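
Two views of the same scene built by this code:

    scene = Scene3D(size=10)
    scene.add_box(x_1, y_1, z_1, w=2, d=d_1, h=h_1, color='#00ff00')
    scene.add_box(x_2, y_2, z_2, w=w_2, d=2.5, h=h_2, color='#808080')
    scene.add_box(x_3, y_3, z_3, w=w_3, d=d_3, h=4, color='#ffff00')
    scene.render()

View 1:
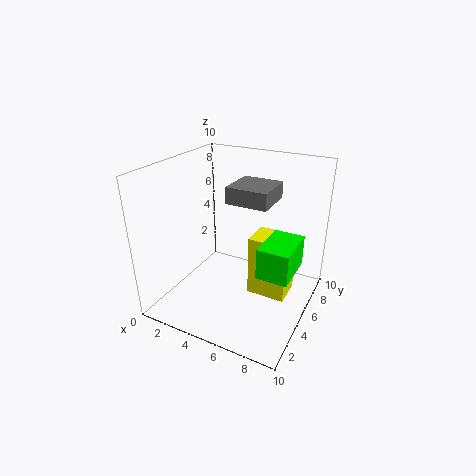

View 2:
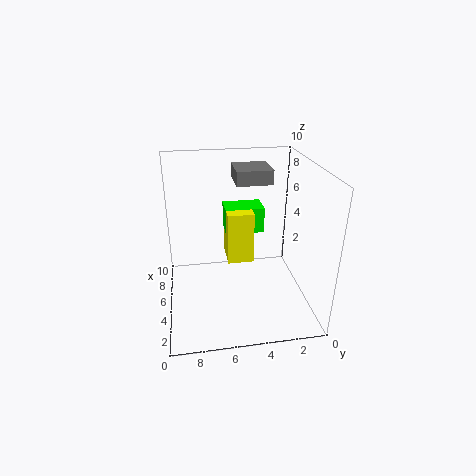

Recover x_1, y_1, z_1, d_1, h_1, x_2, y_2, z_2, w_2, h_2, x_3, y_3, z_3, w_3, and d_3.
x_1 = 7.5; y_1 = 2.5; z_1 = 4; d_1 = 3; h_1 = 2; x_2 = 5.5; y_2 = 2.5; z_2 = 8.5; w_2 = 2.5; h_2 = 1; x_3 = 6.5; y_3 = 3.5; z_3 = 2; w_3 = 2.5; d_3 = 2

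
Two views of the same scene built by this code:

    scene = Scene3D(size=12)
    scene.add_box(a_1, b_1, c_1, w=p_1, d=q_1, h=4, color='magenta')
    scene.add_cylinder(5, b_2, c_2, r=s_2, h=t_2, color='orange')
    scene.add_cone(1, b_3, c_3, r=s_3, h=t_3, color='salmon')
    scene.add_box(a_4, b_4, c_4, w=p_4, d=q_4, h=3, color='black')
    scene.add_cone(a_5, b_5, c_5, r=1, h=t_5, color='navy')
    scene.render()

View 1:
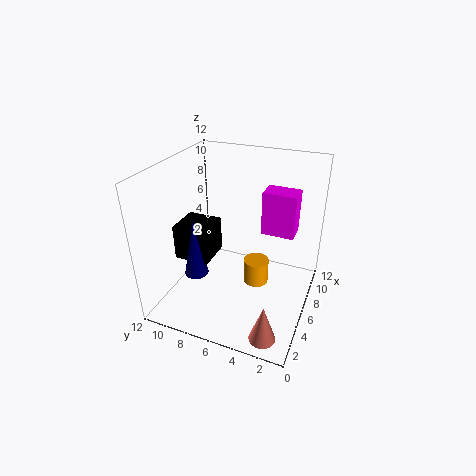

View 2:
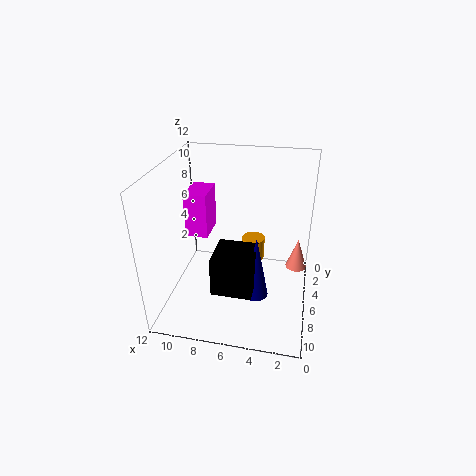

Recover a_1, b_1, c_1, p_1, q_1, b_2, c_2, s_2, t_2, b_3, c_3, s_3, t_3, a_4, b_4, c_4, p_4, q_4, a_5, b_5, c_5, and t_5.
a_1 = 9, b_1 = 2, c_1 = 5, p_1 = 2, q_1 = 3, b_2 = 4, c_2 = 3, s_2 = 1, t_2 = 2, b_3 = 2, c_3 = 1, s_3 = 1, t_3 = 3, a_4 = 4, b_4 = 8, c_4 = 4, p_4 = 3, q_4 = 3, a_5 = 4, b_5 = 9, c_5 = 3, t_5 = 5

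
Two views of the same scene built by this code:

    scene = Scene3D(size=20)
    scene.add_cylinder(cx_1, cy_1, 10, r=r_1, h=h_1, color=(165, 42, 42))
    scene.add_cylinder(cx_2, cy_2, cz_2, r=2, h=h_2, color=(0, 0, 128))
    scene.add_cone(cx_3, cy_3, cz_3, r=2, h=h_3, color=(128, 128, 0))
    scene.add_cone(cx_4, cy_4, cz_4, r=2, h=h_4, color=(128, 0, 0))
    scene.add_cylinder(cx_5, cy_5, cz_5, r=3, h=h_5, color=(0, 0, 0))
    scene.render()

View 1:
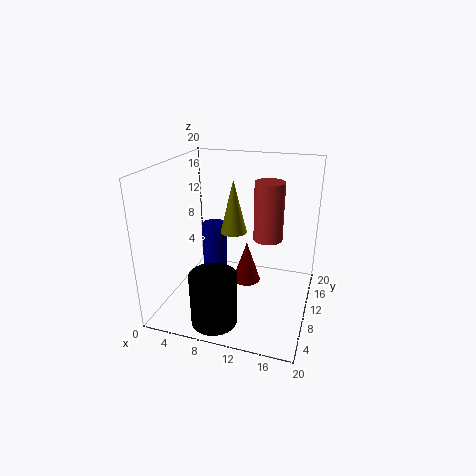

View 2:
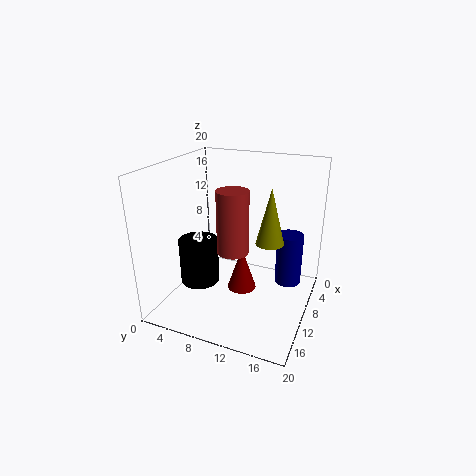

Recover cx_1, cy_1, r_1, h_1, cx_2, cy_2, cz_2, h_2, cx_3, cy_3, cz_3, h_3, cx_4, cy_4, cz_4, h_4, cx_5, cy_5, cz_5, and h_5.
cx_1 = 14
cy_1 = 11
r_1 = 2
h_1 = 8
cx_2 = 4
cy_2 = 16
cz_2 = 1
h_2 = 8
cx_3 = 8
cy_3 = 14
cz_3 = 9
h_3 = 8
cx_4 = 11
cy_4 = 11
cz_4 = 3
h_4 = 6
cx_5 = 9
cy_5 = 3
cz_5 = 1
h_5 = 7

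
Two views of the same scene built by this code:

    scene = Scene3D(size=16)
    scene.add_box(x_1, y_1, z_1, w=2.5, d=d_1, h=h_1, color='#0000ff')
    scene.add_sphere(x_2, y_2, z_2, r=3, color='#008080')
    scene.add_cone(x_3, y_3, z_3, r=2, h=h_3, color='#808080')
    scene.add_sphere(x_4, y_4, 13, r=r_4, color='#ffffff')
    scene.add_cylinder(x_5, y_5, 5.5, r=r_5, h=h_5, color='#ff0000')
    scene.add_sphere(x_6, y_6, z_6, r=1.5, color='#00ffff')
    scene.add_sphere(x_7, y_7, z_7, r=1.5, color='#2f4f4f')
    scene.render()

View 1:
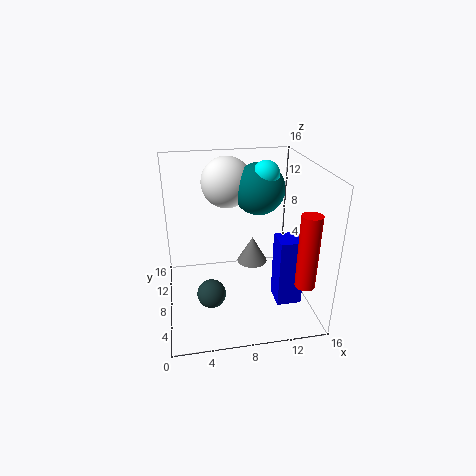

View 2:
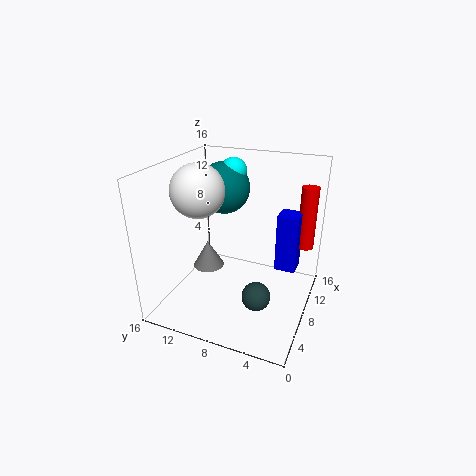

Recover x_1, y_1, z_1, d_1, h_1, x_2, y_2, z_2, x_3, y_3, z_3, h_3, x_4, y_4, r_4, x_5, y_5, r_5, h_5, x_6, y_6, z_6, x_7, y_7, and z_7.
x_1 = 11
y_1 = 2
z_1 = 3
d_1 = 2.5
h_1 = 7
x_2 = 11
y_2 = 11
z_2 = 12.5
x_3 = 11
y_3 = 13.5
z_3 = 1.5
h_3 = 3.5
x_4 = 7.5
y_4 = 12.5
r_4 = 3
x_5 = 13.5
y_5 = 1.5
r_5 = 1
h_5 = 7.5
x_6 = 11.5
y_6 = 10
z_6 = 14.5
x_7 = 4.5
y_7 = 4.5
z_7 = 3.5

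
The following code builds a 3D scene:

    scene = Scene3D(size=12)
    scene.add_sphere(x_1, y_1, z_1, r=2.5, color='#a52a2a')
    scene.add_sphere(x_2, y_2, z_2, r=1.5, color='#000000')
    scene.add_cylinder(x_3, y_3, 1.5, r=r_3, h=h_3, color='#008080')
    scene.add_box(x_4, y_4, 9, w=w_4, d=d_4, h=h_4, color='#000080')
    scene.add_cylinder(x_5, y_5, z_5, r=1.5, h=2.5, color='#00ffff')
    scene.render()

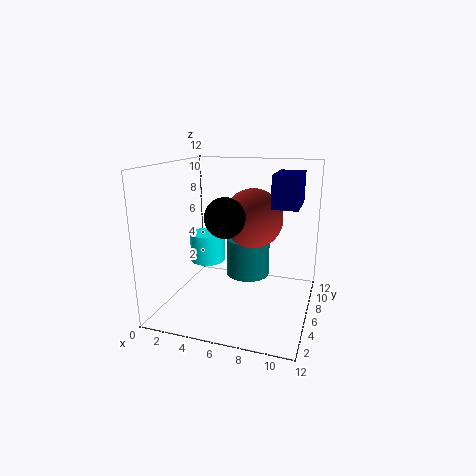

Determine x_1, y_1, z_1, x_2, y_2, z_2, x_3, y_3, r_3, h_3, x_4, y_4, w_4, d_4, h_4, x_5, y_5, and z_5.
x_1 = 7, y_1 = 7, z_1 = 7.5, x_2 = 6, y_2 = 3, z_2 = 8.5, x_3 = 6, y_3 = 9, r_3 = 2, h_3 = 3.5, x_4 = 9, y_4 = 4.5, w_4 = 2, d_4 = 3.5, h_4 = 2.5, x_5 = 3, y_5 = 6.5, z_5 = 3.5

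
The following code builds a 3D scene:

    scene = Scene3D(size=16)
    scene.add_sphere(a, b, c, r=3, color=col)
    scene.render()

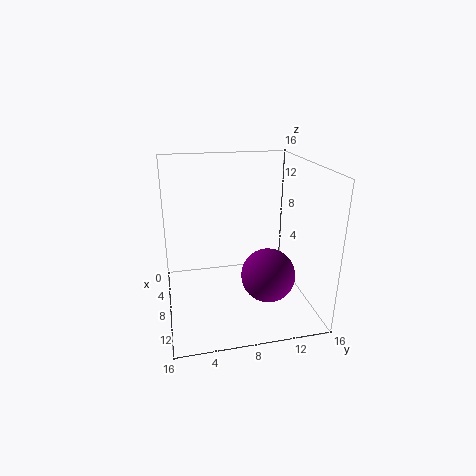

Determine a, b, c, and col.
a = 10
b = 11
c = 4
col = 'purple'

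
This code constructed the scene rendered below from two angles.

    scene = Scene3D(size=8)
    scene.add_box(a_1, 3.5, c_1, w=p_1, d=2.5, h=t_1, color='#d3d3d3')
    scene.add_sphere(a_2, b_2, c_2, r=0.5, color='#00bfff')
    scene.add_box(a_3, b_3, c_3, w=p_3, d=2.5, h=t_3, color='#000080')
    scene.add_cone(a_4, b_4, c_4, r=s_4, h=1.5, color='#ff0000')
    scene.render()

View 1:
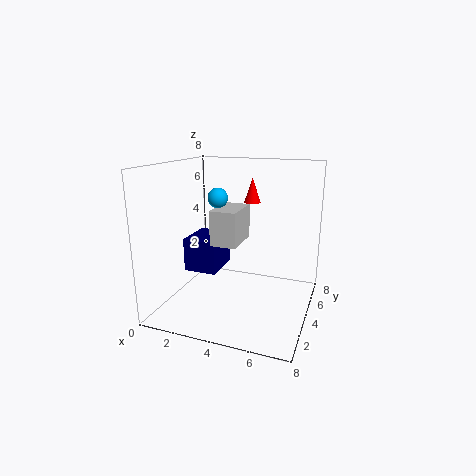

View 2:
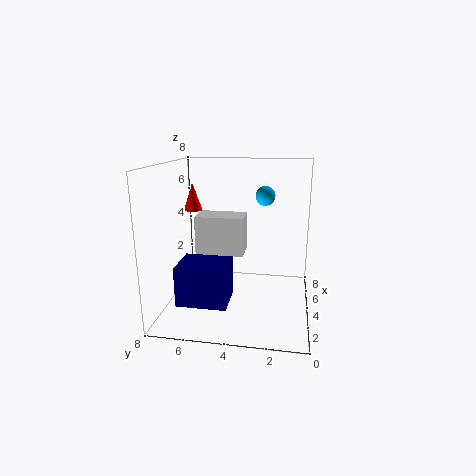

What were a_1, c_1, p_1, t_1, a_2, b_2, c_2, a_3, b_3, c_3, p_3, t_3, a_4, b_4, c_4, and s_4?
a_1 = 2.5
c_1 = 3.5
p_1 = 1.5
t_1 = 2
a_2 = 3.5
b_2 = 2.5
c_2 = 6.5
a_3 = 0.5
b_3 = 4
c_3 = 1.5
p_3 = 2
t_3 = 2
a_4 = 4
b_4 = 6.5
c_4 = 5.5
s_4 = 0.5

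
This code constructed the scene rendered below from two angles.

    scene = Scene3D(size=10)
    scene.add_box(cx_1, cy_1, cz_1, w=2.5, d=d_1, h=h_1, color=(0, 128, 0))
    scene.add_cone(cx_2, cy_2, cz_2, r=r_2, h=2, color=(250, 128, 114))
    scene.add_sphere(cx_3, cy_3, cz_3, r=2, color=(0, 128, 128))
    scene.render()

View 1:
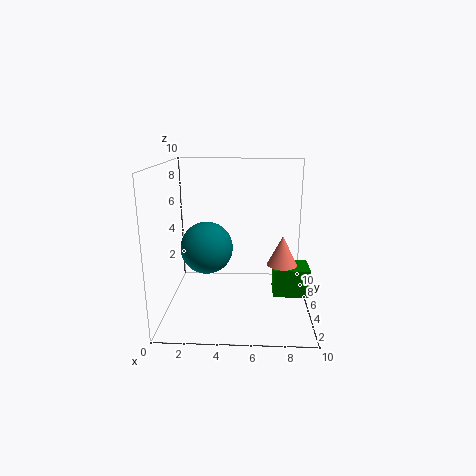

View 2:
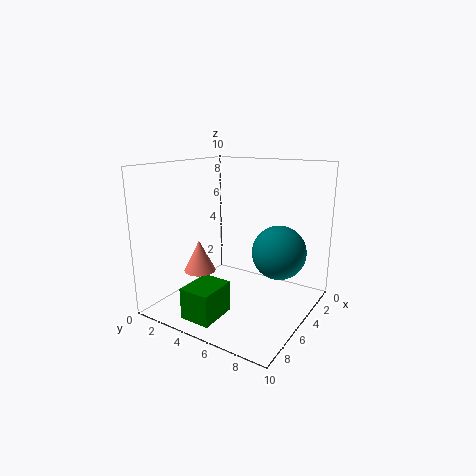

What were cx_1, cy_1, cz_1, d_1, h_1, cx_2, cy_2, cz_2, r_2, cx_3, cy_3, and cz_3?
cx_1 = 7.5, cy_1 = 4, cz_1 = 1, d_1 = 2, h_1 = 2, cx_2 = 8, cy_2 = 4, cz_2 = 3.5, r_2 = 1, cx_3 = 2.5, cy_3 = 7, cz_3 = 3.5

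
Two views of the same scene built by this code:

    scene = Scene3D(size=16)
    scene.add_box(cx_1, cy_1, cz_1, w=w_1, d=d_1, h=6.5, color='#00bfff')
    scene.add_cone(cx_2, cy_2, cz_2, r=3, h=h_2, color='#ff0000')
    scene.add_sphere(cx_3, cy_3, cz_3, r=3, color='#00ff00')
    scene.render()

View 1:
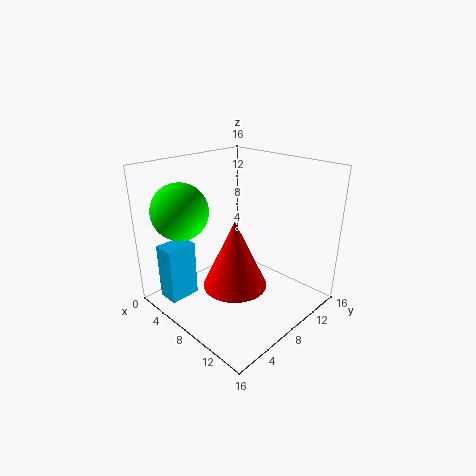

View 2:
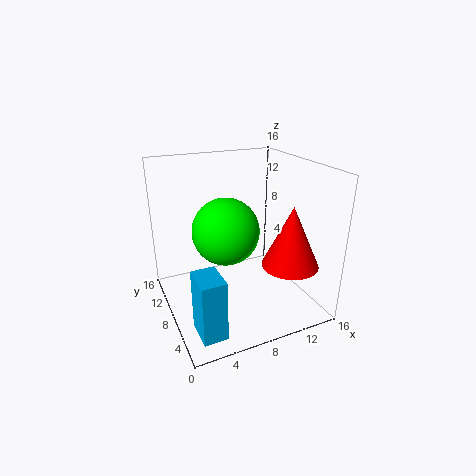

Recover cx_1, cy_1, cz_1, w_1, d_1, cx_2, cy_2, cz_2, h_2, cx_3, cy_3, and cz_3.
cx_1 = 1.5, cy_1 = 1.5, cz_1 = 0.5, w_1 = 2.5, d_1 = 3.5, cx_2 = 12, cy_2 = 3.5, cz_2 = 6, h_2 = 6.5, cx_3 = 4.5, cy_3 = 3, cz_3 = 11.5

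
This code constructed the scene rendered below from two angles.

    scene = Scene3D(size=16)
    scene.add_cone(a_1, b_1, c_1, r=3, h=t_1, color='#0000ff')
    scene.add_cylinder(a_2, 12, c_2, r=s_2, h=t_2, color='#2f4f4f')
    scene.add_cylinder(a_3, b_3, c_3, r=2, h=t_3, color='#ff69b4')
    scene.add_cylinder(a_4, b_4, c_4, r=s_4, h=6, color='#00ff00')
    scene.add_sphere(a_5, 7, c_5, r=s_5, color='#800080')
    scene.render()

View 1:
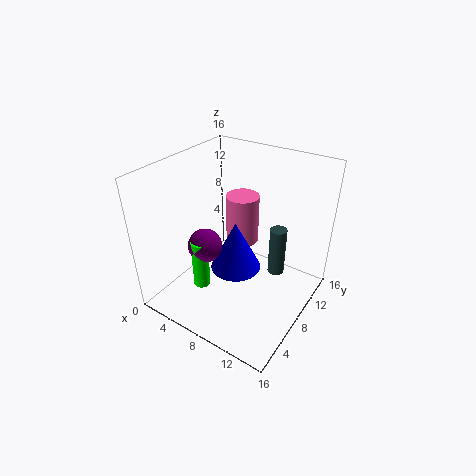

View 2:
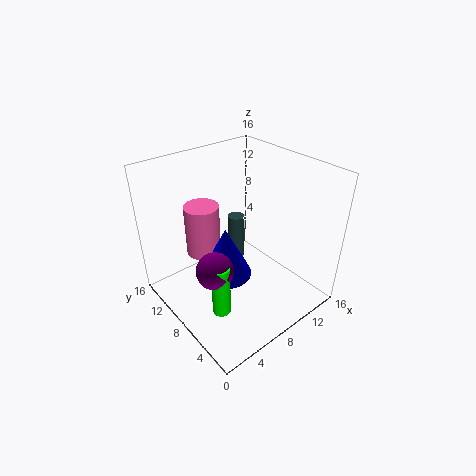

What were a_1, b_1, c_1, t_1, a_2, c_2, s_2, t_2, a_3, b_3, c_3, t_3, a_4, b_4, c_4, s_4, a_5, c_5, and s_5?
a_1 = 7; b_1 = 9; c_1 = 3; t_1 = 6; a_2 = 11; c_2 = 2; s_2 = 1; t_2 = 6; a_3 = 6; b_3 = 12; c_3 = 5; t_3 = 6; a_4 = 4; b_4 = 6; c_4 = 1; s_4 = 1; a_5 = 4; c_5 = 6; s_5 = 2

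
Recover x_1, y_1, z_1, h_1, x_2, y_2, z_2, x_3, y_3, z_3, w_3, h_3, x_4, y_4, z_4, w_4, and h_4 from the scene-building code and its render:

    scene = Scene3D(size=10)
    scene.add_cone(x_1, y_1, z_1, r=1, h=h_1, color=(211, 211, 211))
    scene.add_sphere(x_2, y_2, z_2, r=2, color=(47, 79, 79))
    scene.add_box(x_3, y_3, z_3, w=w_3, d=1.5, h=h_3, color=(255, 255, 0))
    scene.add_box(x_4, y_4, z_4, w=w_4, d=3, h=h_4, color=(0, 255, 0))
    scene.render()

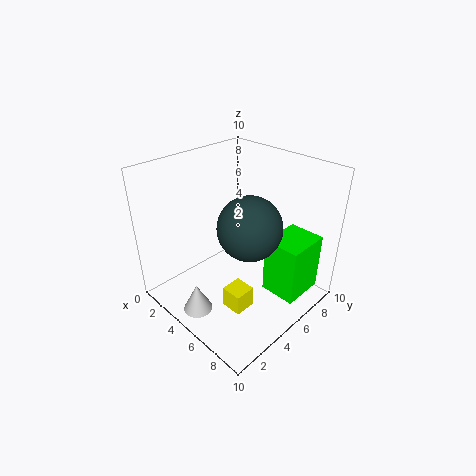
x_1 = 4.5, y_1 = 1.5, z_1 = 0.5, h_1 = 2, x_2 = 7, y_2 = 4, z_2 = 7, x_3 = 5.5, y_3 = 3, z_3 = 0.5, w_3 = 1.5, h_3 = 1.5, x_4 = 7, y_4 = 5.5, z_4 = 1.5, w_4 = 2.5, h_4 = 4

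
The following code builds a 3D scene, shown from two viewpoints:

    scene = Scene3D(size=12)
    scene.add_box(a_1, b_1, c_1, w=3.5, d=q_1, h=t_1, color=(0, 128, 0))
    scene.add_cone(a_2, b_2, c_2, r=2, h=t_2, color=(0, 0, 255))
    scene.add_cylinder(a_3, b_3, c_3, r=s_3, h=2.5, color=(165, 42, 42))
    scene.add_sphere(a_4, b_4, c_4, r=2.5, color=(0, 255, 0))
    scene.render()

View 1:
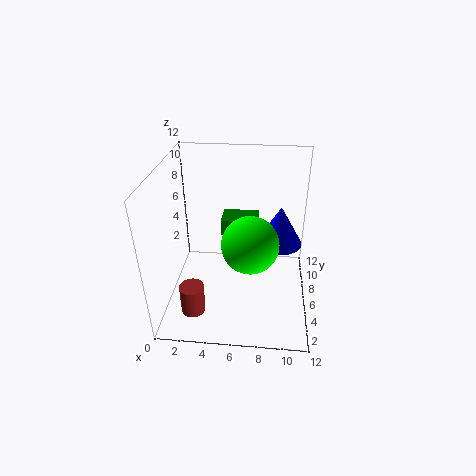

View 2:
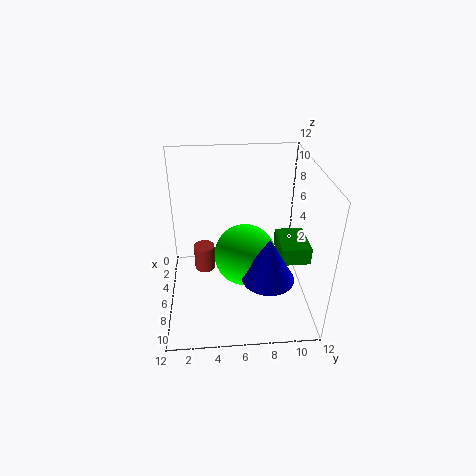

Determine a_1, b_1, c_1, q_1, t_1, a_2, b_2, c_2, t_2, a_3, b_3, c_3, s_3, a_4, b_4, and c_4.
a_1 = 4; b_1 = 9.5; c_1 = 4; q_1 = 2.5; t_1 = 1.5; a_2 = 9.5; b_2 = 8; c_2 = 4.5; t_2 = 3.5; a_3 = 2.5; b_3 = 3; c_3 = 0.5; s_3 = 1; a_4 = 7; b_4 = 6.5; c_4 = 5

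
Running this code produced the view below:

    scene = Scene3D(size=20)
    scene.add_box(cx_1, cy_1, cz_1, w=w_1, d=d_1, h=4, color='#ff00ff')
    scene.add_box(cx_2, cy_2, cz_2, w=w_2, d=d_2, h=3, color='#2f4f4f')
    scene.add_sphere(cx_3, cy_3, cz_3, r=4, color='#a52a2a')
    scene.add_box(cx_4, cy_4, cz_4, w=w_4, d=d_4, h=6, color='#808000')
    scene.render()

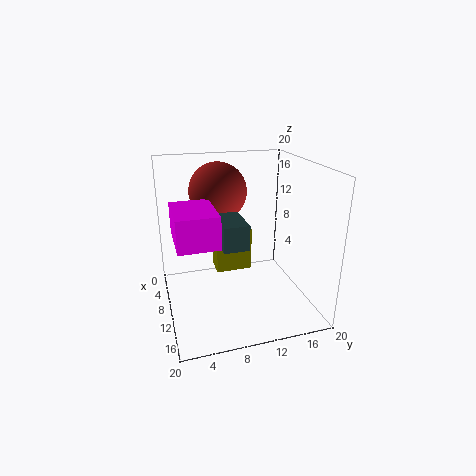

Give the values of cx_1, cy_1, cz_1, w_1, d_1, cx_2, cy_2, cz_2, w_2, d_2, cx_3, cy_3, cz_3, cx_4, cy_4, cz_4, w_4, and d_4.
cx_1 = 10, cy_1 = 1, cz_1 = 12, w_1 = 7, d_1 = 5, cx_2 = 13, cy_2 = 6, cz_2 = 12, w_2 = 5, d_2 = 3, cx_3 = 7, cy_3 = 8, cz_3 = 16, cx_4 = 7, cy_4 = 7, cz_4 = 5, w_4 = 3, d_4 = 5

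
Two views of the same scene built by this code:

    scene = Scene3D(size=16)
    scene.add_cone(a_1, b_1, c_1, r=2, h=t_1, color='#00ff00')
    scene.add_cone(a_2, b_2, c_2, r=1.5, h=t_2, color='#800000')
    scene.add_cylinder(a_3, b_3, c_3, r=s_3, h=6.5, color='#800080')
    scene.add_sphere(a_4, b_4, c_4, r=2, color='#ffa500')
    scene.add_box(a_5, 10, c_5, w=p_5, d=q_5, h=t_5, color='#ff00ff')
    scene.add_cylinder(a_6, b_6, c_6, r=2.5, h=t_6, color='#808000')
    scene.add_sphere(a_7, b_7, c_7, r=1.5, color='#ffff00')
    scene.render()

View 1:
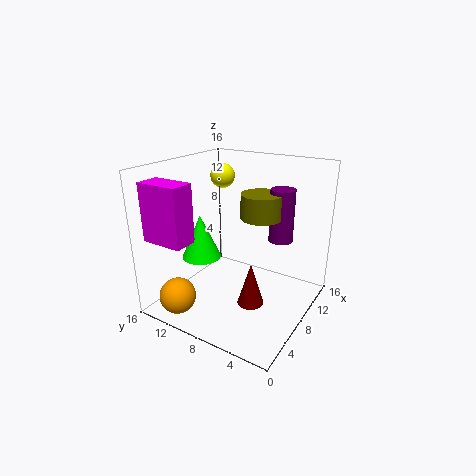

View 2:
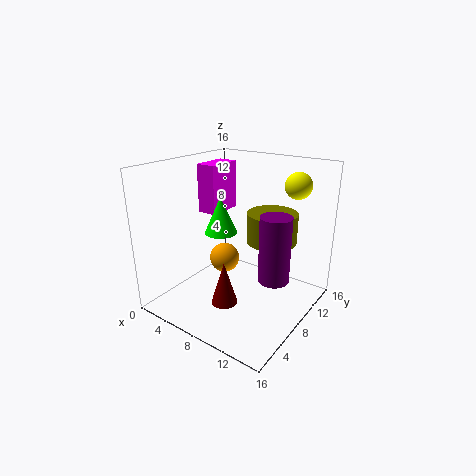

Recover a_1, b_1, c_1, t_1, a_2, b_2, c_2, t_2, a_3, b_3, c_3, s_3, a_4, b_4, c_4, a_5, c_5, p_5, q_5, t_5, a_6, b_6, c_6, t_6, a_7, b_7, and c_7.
a_1 = 4, b_1 = 10, c_1 = 7, t_1 = 4.5, a_2 = 7.5, b_2 = 6, c_2 = 0.5, t_2 = 5, a_3 = 14, b_3 = 5.5, c_3 = 6, s_3 = 1.5, a_4 = 2.5, b_4 = 12.5, c_4 = 2, a_5 = 0.5, c_5 = 9, p_5 = 2.5, q_5 = 4.5, t_5 = 6, a_6 = 12.5, b_6 = 7.5, c_6 = 9, t_6 = 3, a_7 = 12.5, b_7 = 13, c_7 = 13.5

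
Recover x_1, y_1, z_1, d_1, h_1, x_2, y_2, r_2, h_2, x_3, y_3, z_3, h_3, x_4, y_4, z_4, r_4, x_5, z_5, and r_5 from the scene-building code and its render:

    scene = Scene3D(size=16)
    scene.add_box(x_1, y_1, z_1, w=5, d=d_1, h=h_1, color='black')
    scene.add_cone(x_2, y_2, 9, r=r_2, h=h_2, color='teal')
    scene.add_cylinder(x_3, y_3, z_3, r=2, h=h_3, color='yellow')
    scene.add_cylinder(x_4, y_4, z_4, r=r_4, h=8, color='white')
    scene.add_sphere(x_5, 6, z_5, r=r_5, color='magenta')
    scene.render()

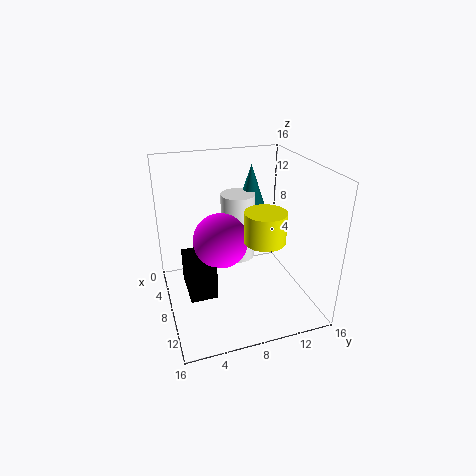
x_1 = 5
y_1 = 2
z_1 = 2
d_1 = 3
h_1 = 4
x_2 = 4
y_2 = 11
r_2 = 2
h_2 = 6
x_3 = 13
y_3 = 9
z_3 = 10
h_3 = 3
x_4 = 5
y_4 = 9
z_4 = 4
r_4 = 2
x_5 = 8
z_5 = 8
r_5 = 3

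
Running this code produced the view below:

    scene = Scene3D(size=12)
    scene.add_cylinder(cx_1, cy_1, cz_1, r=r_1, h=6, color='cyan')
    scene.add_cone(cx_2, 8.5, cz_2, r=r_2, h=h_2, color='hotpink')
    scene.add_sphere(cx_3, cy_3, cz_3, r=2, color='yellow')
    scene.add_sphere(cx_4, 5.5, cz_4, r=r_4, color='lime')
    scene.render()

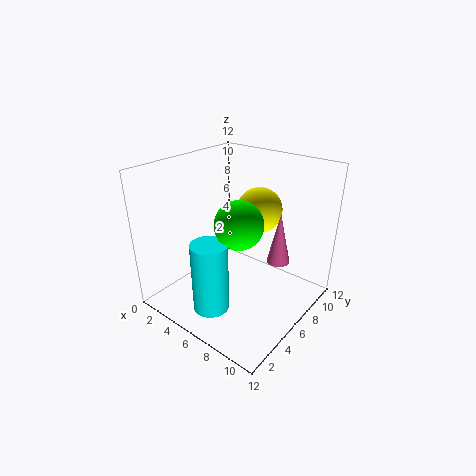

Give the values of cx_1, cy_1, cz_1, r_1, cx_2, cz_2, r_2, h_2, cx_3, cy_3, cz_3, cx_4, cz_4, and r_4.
cx_1 = 5.5
cy_1 = 3
cz_1 = 0.5
r_1 = 1.5
cx_2 = 8.5
cz_2 = 3.5
r_2 = 1
h_2 = 4.5
cx_3 = 6
cy_3 = 9
cz_3 = 7.5
cx_4 = 6.5
cz_4 = 7.5
r_4 = 2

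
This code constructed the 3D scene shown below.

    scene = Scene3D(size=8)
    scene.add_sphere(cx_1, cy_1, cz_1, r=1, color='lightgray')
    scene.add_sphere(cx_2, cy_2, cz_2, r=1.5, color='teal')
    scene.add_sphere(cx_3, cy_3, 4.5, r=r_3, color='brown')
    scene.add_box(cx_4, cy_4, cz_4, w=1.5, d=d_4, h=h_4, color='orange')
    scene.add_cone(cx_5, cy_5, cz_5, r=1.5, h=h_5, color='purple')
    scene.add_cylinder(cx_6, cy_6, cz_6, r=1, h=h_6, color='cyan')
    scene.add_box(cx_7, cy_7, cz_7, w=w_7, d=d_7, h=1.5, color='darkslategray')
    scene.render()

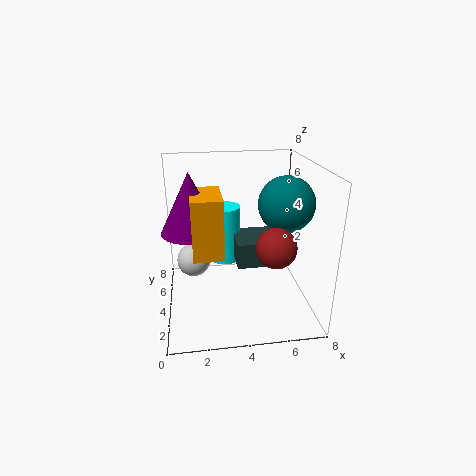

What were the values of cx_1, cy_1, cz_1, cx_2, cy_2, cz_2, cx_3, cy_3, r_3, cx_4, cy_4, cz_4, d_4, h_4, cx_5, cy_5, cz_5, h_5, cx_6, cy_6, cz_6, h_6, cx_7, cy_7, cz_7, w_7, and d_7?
cx_1 = 1.5; cy_1 = 5.5; cz_1 = 2; cx_2 = 6.5; cy_2 = 3.5; cz_2 = 6; cx_3 = 5.5; cy_3 = 1.5; r_3 = 1; cx_4 = 1.5; cy_4 = 1.5; cz_4 = 4; d_4 = 2.5; h_4 = 3; cx_5 = 1.5; cy_5 = 3; cz_5 = 5; h_5 = 3; cx_6 = 3.5; cy_6 = 6.5; cz_6 = 1.5; h_6 = 3.5; cx_7 = 4; cy_7 = 4; cz_7 = 2; w_7 = 2.5; d_7 = 2.5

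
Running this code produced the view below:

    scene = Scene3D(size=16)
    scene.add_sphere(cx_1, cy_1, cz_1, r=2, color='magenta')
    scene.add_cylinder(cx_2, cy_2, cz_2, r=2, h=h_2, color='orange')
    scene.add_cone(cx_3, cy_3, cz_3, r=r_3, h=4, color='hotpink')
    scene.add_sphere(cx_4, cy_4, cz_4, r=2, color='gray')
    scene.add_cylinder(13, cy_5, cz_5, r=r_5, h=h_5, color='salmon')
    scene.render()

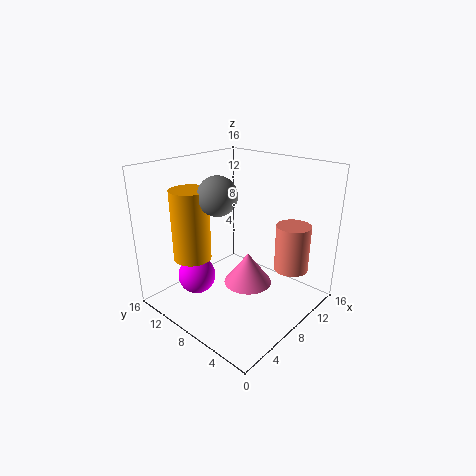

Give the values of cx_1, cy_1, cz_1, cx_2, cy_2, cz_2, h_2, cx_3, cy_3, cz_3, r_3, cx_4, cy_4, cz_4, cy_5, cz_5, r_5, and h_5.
cx_1 = 3.5; cy_1 = 10; cz_1 = 4.5; cx_2 = 3.5; cy_2 = 10.5; cz_2 = 6.5; h_2 = 7.5; cx_3 = 11; cy_3 = 9; cz_3 = 0.5; r_3 = 3; cx_4 = 5; cy_4 = 8; cz_4 = 13.5; cy_5 = 4; cz_5 = 3.5; r_5 = 2; h_5 = 5.5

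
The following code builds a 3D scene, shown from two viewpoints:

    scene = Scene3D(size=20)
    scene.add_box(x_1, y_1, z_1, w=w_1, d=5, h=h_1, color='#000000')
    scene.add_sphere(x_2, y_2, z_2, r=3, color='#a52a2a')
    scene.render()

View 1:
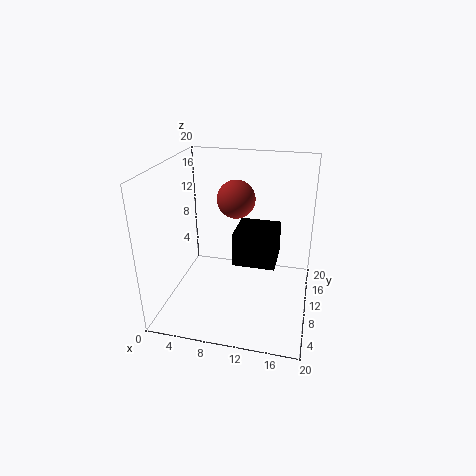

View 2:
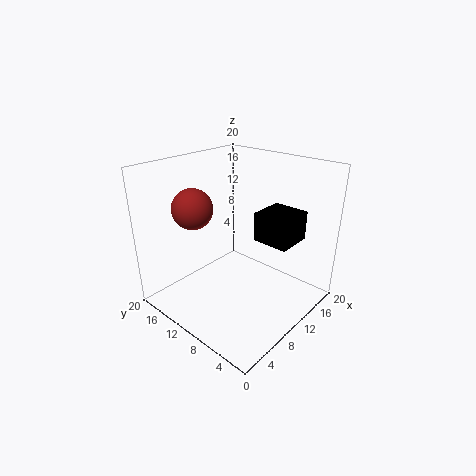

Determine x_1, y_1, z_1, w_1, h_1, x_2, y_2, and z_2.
x_1 = 11
y_1 = 3
z_1 = 10
w_1 = 5
h_1 = 4
x_2 = 8
y_2 = 17
z_2 = 13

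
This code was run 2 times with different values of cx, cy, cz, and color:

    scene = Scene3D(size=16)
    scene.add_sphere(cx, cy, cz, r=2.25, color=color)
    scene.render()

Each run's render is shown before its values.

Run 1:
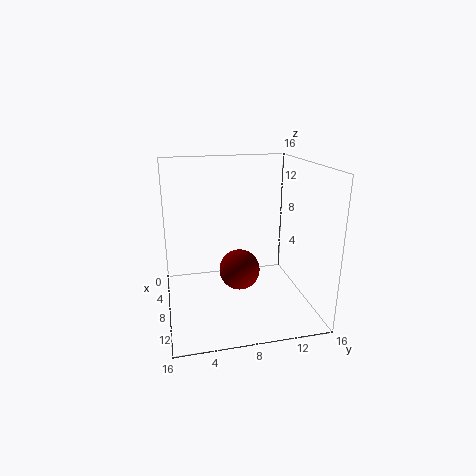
cx = 8.75; cy = 8; cz = 4.5; color = 'maroon'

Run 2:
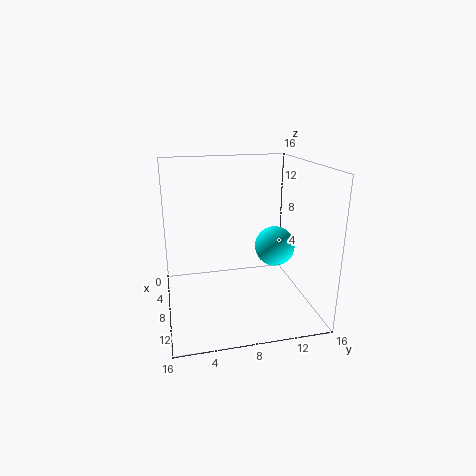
cx = 8.25; cy = 12.25; cz = 6.75; color = 'cyan'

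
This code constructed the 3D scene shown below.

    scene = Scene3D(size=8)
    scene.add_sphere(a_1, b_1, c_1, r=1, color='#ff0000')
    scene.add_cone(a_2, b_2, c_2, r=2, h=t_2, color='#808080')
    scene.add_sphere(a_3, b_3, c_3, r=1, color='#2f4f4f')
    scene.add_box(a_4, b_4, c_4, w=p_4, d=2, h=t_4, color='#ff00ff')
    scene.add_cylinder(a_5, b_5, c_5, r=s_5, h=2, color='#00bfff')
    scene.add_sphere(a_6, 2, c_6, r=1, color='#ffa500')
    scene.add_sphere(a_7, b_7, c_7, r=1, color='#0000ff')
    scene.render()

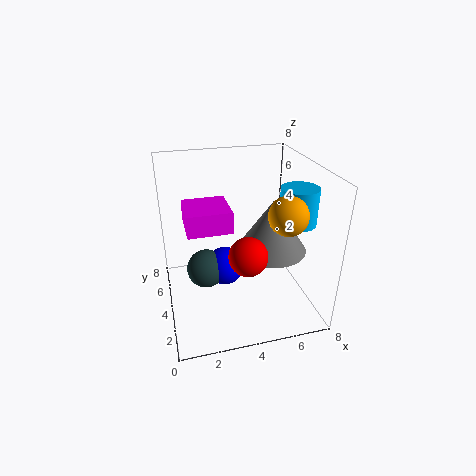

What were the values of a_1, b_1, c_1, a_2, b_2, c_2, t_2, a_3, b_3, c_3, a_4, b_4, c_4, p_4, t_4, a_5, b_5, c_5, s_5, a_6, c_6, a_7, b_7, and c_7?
a_1 = 4
b_1 = 2
c_1 = 4
a_2 = 6
b_2 = 4
c_2 = 3
t_2 = 3
a_3 = 2
b_3 = 3
c_3 = 3
a_4 = 1
b_4 = 1
c_4 = 6
p_4 = 2
t_4 = 1
a_5 = 7
b_5 = 3
c_5 = 5
s_5 = 1
a_6 = 6
c_6 = 6
a_7 = 3
b_7 = 3
c_7 = 3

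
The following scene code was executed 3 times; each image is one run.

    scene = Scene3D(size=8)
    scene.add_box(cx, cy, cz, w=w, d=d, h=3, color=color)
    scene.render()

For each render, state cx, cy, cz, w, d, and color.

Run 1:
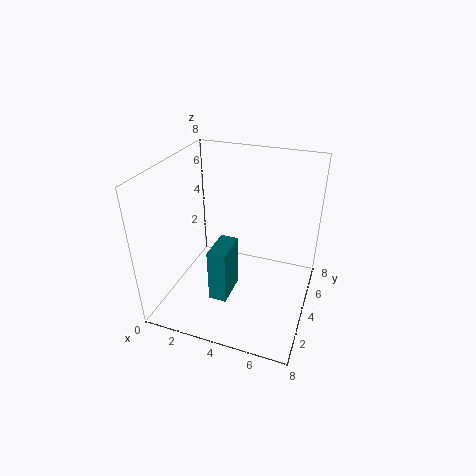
cx = 3
cy = 2
cz = 1
w = 1
d = 2
color = 'teal'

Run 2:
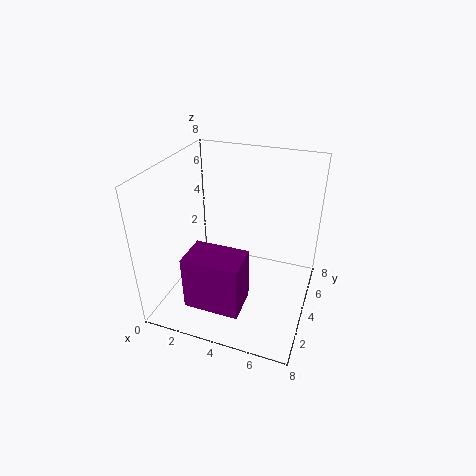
cx = 2
cy = 1
cz = 1
w = 3
d = 2
color = 'purple'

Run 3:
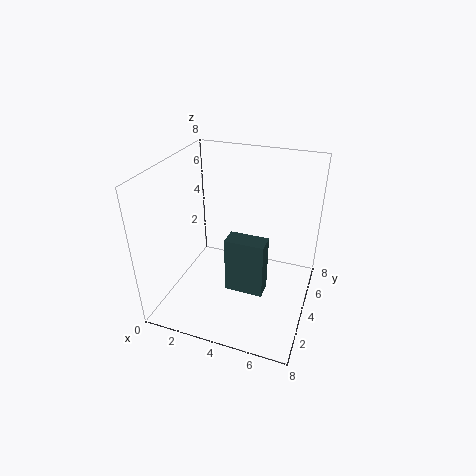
cx = 4
cy = 2
cz = 2
w = 2
d = 1
color = 'darkslategray'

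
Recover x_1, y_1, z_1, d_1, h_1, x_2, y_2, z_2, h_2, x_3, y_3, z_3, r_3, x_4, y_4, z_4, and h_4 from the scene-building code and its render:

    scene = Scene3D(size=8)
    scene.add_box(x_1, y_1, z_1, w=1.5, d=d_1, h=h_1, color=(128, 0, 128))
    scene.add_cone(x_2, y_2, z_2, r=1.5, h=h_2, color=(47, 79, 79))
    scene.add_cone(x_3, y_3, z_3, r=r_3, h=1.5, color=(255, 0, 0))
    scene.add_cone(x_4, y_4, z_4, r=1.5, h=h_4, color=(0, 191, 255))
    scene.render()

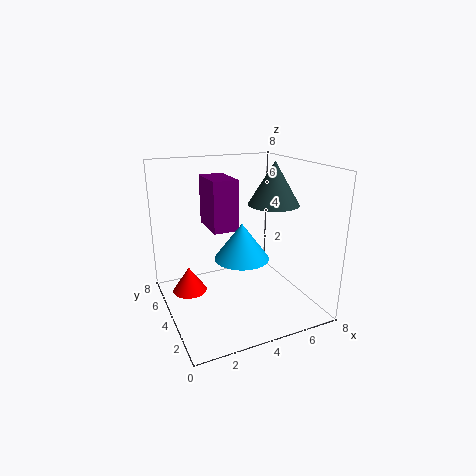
x_1 = 3; y_1 = 5; z_1 = 4; d_1 = 2.5; h_1 = 3; x_2 = 6.5; y_2 = 4.5; z_2 = 5.5; h_2 = 2.5; x_3 = 1.5; y_3 = 5.5; z_3 = 0.5; r_3 = 1; x_4 = 4; y_4 = 3.5; z_4 = 3; h_4 = 2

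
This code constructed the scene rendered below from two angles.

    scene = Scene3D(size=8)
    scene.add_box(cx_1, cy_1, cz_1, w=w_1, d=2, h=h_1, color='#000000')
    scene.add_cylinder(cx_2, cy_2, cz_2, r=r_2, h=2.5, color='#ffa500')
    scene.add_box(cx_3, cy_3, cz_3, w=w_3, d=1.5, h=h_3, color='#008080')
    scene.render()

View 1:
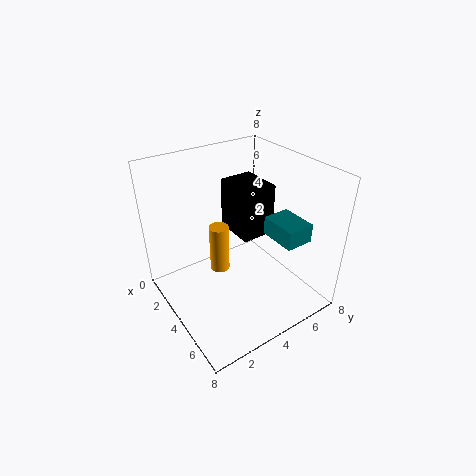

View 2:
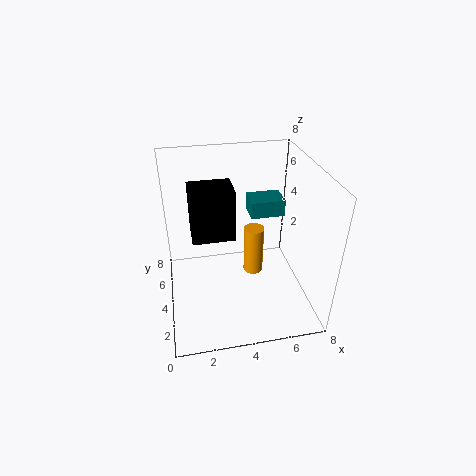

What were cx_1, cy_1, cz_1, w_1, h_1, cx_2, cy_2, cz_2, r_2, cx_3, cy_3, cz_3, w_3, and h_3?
cx_1 = 1.5
cy_1 = 4.5
cz_1 = 3.5
w_1 = 2.5
h_1 = 3
cx_2 = 4.5
cy_2 = 2.5
cz_2 = 3
r_2 = 0.5
cx_3 = 5
cy_3 = 5
cz_3 = 4.5
w_3 = 2
h_3 = 1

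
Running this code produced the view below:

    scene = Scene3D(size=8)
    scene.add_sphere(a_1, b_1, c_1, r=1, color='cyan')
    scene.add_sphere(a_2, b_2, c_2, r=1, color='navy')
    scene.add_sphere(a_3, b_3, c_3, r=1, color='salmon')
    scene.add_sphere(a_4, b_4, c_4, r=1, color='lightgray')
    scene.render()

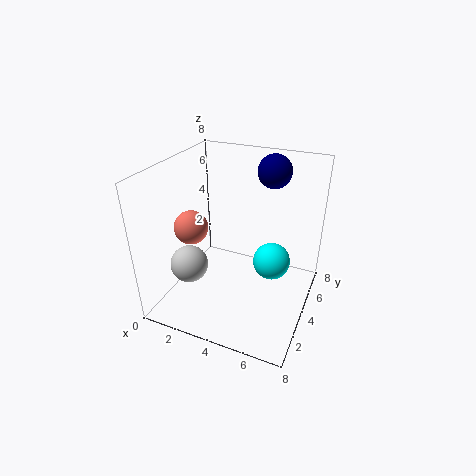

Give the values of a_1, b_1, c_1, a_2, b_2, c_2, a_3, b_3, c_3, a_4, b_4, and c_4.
a_1 = 6; b_1 = 4; c_1 = 3; a_2 = 5; b_2 = 7; c_2 = 7; a_3 = 1; b_3 = 4; c_3 = 4; a_4 = 2; b_4 = 2; c_4 = 3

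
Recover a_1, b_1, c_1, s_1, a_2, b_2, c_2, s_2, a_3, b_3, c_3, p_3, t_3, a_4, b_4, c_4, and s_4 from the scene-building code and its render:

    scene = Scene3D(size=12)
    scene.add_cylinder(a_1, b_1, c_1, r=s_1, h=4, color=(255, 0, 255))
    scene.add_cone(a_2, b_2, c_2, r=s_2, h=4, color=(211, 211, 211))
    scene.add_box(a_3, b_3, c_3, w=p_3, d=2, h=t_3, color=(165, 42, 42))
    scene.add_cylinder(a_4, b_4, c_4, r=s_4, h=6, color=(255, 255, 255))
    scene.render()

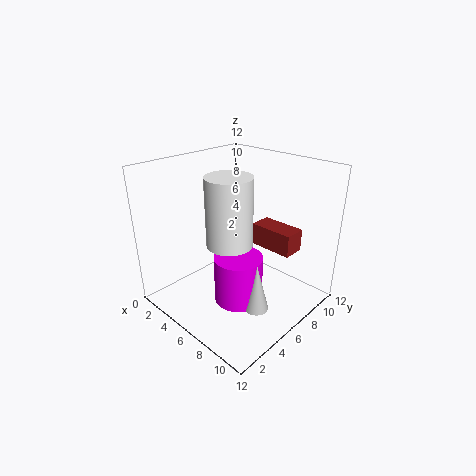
a_1 = 7; b_1 = 5; c_1 = 1; s_1 = 2; a_2 = 9; b_2 = 5; c_2 = 1; s_2 = 1; a_3 = 5; b_3 = 9; c_3 = 4; p_3 = 4; t_3 = 2; a_4 = 5; b_4 = 6; c_4 = 5; s_4 = 2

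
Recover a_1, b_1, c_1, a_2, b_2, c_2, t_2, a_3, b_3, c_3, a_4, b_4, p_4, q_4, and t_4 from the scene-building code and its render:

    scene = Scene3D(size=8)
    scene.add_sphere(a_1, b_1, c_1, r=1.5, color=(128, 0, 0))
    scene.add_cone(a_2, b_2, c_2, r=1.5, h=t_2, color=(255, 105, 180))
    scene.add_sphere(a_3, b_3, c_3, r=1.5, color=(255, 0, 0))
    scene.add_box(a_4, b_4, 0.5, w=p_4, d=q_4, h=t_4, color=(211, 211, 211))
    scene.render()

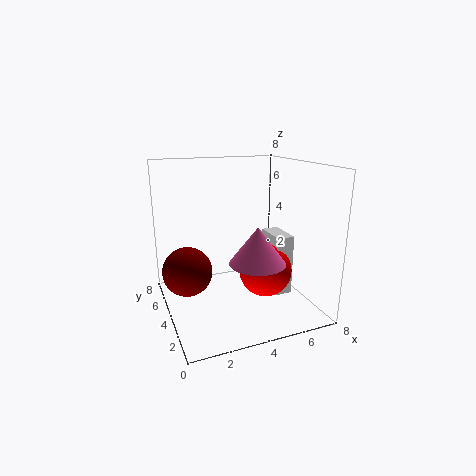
a_1 = 1.5; b_1 = 6; c_1 = 1.5; a_2 = 4.5; b_2 = 2.5; c_2 = 3; t_2 = 2; a_3 = 5.5; b_3 = 3.5; c_3 = 2; a_4 = 6; b_4 = 3; p_4 = 1; q_4 = 2; t_4 = 3.5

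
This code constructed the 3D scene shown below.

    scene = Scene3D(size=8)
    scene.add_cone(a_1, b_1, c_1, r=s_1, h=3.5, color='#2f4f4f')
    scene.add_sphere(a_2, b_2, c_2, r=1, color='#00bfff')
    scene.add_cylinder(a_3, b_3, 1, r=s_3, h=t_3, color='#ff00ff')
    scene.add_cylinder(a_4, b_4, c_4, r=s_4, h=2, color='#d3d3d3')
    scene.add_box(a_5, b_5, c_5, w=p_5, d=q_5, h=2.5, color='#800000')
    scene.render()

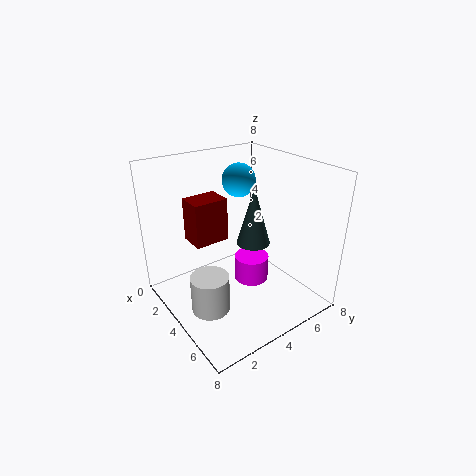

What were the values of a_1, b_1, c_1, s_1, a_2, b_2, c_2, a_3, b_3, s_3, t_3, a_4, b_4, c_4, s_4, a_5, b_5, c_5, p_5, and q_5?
a_1 = 3.5; b_1 = 5.5; c_1 = 3; s_1 = 1; a_2 = 2; b_2 = 5.5; c_2 = 6.5; a_3 = 4; b_3 = 5; s_3 = 1; t_3 = 1.5; a_4 = 5; b_4 = 1.5; c_4 = 1; s_4 = 1; a_5 = 1.5; b_5 = 2; c_5 = 3.5; p_5 = 1.5; q_5 = 2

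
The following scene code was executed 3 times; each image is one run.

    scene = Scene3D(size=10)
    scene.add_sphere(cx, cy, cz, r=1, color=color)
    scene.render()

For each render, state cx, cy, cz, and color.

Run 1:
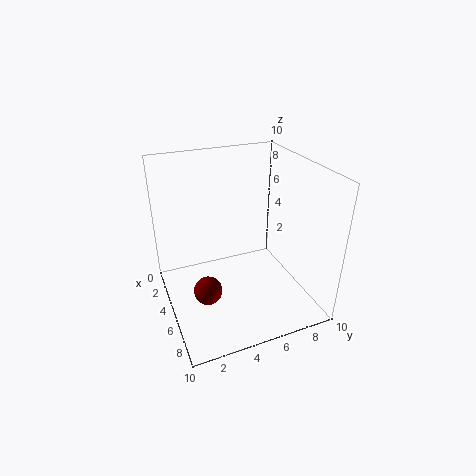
cx = 5.5; cy = 2.5; cz = 1.5; color = 'maroon'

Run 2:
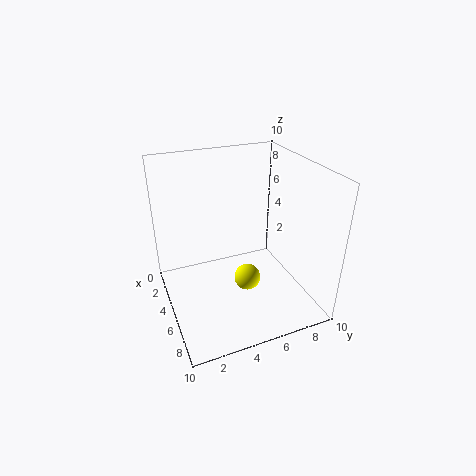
cx = 4.5; cy = 6; cz = 1; color = 'yellow'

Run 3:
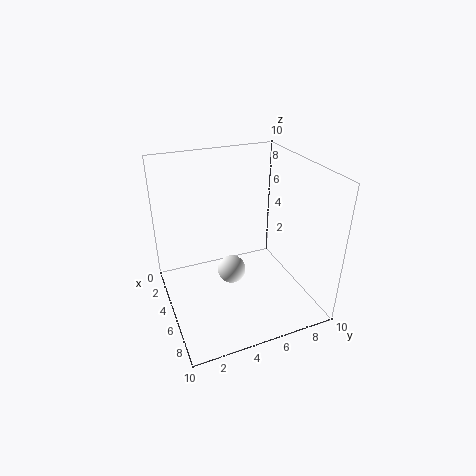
cx = 5; cy = 4.5; cz = 2.5; color = 'white'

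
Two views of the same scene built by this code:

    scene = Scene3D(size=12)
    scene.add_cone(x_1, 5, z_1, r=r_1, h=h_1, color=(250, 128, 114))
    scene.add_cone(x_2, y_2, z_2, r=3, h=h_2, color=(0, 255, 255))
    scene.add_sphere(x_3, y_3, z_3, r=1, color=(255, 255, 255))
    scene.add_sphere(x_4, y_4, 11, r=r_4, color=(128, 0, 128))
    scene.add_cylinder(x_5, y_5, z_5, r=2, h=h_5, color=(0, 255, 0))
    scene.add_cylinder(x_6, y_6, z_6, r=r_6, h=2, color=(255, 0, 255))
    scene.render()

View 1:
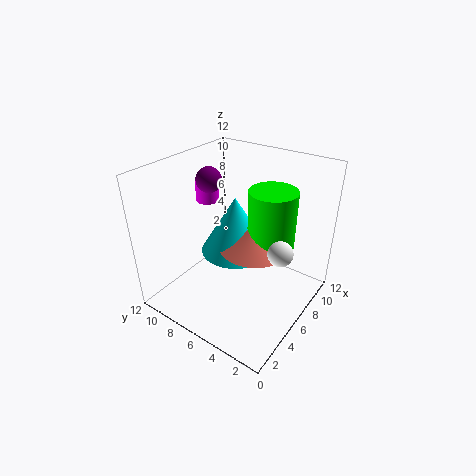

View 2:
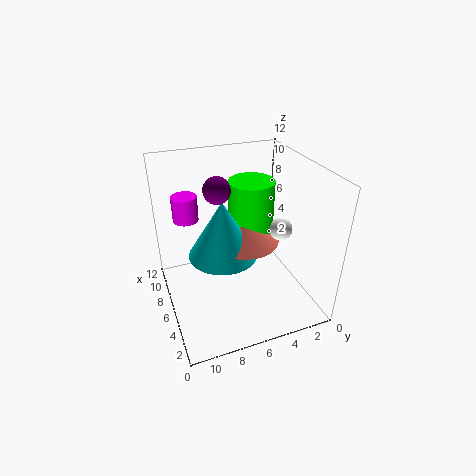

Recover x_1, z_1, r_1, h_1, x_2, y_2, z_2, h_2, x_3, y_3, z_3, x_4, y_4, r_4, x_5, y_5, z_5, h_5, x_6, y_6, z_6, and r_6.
x_1 = 7; z_1 = 5; r_1 = 3; h_1 = 2; x_2 = 7; y_2 = 7; z_2 = 4; h_2 = 5; x_3 = 6; y_3 = 2; z_3 = 6; x_4 = 5; y_4 = 8; r_4 = 1; x_5 = 8; y_5 = 4; z_5 = 5; h_5 = 5; x_6 = 7; y_6 = 10; z_6 = 8; r_6 = 1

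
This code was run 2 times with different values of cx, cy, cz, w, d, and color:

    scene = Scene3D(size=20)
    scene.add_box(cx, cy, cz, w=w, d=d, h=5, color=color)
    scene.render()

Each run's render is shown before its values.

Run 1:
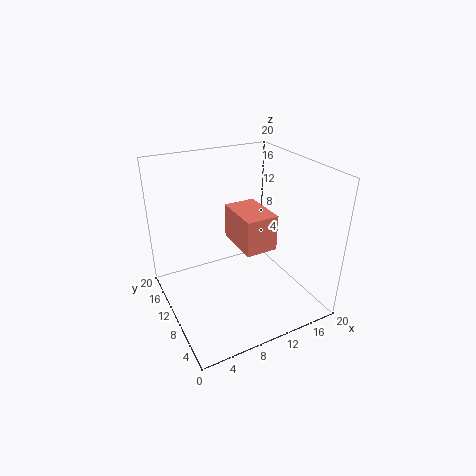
cx = 9.75, cy = 6.75, cz = 8.75, w = 4.5, d = 6.75, color = 'salmon'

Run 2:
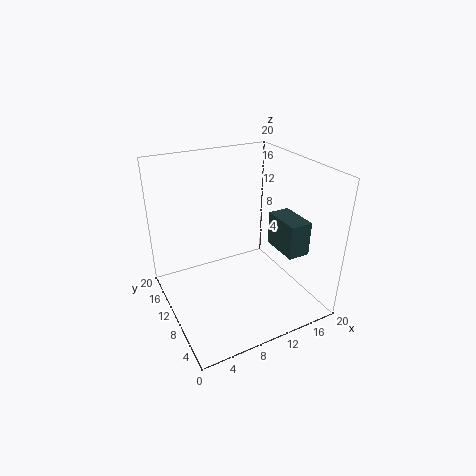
cx = 16, cy = 5.75, cz = 7, w = 3.25, d = 5.75, color = 'darkslategray'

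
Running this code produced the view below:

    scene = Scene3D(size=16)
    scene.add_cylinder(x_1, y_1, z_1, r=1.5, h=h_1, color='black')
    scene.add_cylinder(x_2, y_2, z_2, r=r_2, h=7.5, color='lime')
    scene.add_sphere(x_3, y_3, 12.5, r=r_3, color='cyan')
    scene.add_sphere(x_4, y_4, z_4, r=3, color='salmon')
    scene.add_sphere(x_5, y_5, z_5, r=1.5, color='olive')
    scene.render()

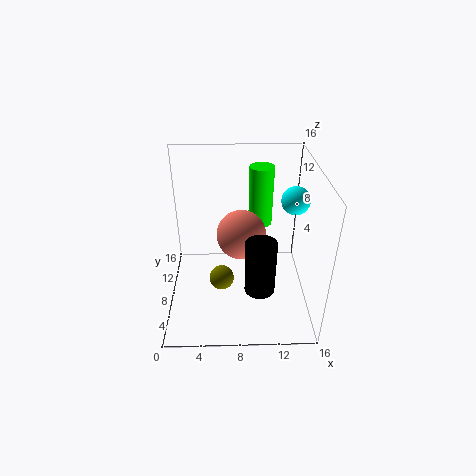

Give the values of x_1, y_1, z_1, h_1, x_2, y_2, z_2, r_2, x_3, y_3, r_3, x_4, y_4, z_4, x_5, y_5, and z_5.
x_1 = 10
y_1 = 2.5
z_1 = 5.5
h_1 = 5.5
x_2 = 11
y_2 = 14
z_2 = 6.5
r_2 = 1.5
x_3 = 14
y_3 = 8
r_3 = 1.5
x_4 = 8.5
y_4 = 11
z_4 = 6.5
x_5 = 6
y_5 = 9
z_5 = 1.5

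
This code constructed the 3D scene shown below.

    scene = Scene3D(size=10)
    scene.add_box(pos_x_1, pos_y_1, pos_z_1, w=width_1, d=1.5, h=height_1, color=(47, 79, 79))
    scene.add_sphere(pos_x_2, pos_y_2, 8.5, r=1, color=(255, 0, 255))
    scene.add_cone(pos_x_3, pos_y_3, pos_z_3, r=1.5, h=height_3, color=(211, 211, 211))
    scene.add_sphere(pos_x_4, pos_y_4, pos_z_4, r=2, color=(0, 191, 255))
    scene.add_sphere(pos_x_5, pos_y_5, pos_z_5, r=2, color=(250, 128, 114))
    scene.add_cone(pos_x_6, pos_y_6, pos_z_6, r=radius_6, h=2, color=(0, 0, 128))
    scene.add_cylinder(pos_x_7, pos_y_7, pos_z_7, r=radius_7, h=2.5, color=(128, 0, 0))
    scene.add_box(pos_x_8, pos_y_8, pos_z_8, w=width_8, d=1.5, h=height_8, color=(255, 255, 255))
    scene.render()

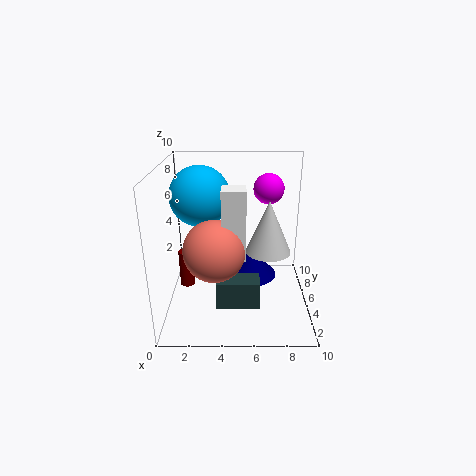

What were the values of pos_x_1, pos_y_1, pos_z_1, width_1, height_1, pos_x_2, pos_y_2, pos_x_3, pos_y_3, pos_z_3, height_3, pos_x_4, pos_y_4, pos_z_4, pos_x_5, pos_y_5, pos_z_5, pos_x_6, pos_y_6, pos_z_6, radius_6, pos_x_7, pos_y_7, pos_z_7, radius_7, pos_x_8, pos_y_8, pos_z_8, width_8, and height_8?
pos_x_1 = 3.5
pos_y_1 = 3
pos_z_1 = 0.5
width_1 = 3
height_1 = 2
pos_x_2 = 7
pos_y_2 = 5
pos_x_3 = 7
pos_y_3 = 4
pos_z_3 = 4.5
height_3 = 3.5
pos_x_4 = 2.5
pos_y_4 = 5
pos_z_4 = 8
pos_x_5 = 3.5
pos_y_5 = 3
pos_z_5 = 5
pos_x_6 = 6
pos_y_6 = 7
pos_z_6 = 1
radius_6 = 2
pos_x_7 = 1.5
pos_y_7 = 4
pos_z_7 = 2
radius_7 = 0.5
pos_x_8 = 4
pos_y_8 = 2.5
pos_z_8 = 4.5
width_8 = 1.5
height_8 = 4.5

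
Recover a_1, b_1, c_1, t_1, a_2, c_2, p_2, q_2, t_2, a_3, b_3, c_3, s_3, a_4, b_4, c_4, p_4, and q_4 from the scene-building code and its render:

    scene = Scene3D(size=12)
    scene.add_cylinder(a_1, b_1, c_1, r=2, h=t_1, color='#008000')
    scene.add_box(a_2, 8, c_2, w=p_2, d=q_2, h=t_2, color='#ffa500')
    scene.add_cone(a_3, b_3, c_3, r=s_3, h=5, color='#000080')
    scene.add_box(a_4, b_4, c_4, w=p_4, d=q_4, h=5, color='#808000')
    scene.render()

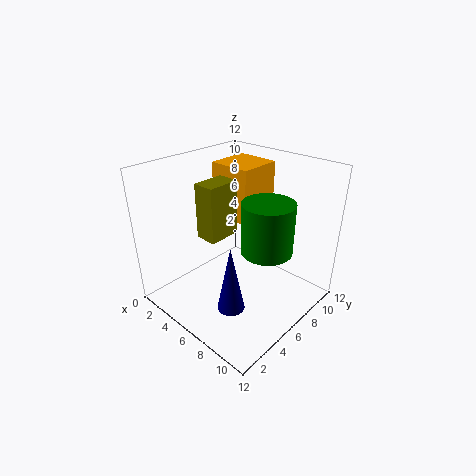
a_1 = 9
b_1 = 6
c_1 = 6
t_1 = 4
a_2 = 1
c_2 = 6
p_2 = 4
q_2 = 4
t_2 = 5
a_3 = 9
b_3 = 2
c_3 = 3
s_3 = 1
a_4 = 2
b_4 = 5
c_4 = 5
p_4 = 2
q_4 = 3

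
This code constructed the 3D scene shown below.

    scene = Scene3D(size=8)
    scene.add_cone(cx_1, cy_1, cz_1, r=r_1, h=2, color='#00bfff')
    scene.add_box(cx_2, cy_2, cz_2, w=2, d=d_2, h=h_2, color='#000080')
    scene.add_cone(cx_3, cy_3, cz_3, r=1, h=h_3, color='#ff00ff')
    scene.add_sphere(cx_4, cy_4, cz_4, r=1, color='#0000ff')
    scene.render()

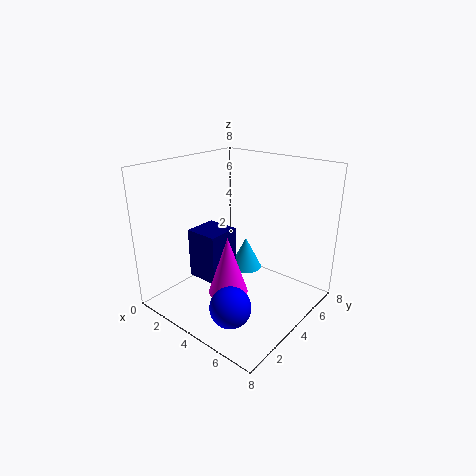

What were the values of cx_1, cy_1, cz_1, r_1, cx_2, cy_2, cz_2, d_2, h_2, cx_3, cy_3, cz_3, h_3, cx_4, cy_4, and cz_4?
cx_1 = 3, cy_1 = 6, cz_1 = 1, r_1 = 1, cx_2 = 1, cy_2 = 3, cz_2 = 1, d_2 = 2, h_2 = 3, cx_3 = 5, cy_3 = 2, cz_3 = 2, h_3 = 3, cx_4 = 6, cy_4 = 1, cz_4 = 2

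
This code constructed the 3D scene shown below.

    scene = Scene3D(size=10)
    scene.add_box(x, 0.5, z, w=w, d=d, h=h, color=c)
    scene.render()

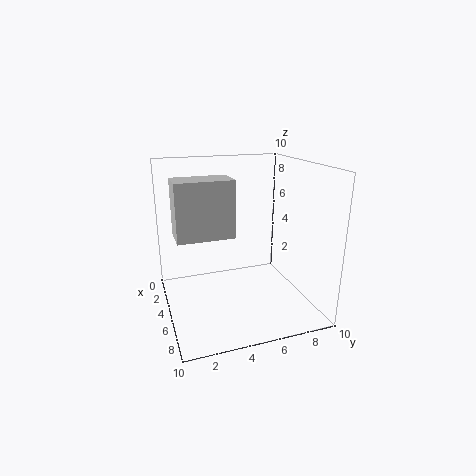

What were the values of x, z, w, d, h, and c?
x = 5.5
z = 6
w = 2
d = 3.5
h = 3.5
c = 'lightgray'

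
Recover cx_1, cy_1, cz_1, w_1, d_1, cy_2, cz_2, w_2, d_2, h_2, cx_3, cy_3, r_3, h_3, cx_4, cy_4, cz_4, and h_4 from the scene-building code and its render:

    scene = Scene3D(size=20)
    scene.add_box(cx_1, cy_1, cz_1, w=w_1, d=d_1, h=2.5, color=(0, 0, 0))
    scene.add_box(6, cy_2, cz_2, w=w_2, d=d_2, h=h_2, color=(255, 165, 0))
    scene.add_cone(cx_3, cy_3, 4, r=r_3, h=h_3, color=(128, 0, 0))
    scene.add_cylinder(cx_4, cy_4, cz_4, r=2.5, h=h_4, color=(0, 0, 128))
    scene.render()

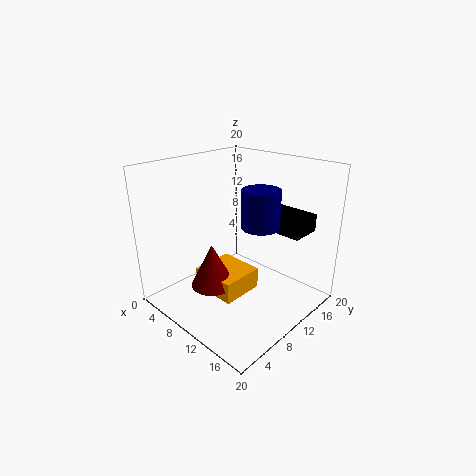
cx_1 = 10.5
cy_1 = 14
cz_1 = 10.5
w_1 = 6.5
d_1 = 4.5
cy_2 = 5.5
cz_2 = 2.5
w_2 = 6.5
d_2 = 6
h_2 = 3
cx_3 = 9
cy_3 = 6
r_3 = 3
h_3 = 6
cx_4 = 13.5
cy_4 = 10.5
cz_4 = 12.5
h_4 = 5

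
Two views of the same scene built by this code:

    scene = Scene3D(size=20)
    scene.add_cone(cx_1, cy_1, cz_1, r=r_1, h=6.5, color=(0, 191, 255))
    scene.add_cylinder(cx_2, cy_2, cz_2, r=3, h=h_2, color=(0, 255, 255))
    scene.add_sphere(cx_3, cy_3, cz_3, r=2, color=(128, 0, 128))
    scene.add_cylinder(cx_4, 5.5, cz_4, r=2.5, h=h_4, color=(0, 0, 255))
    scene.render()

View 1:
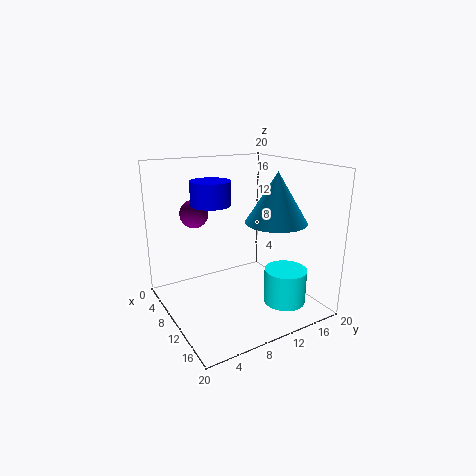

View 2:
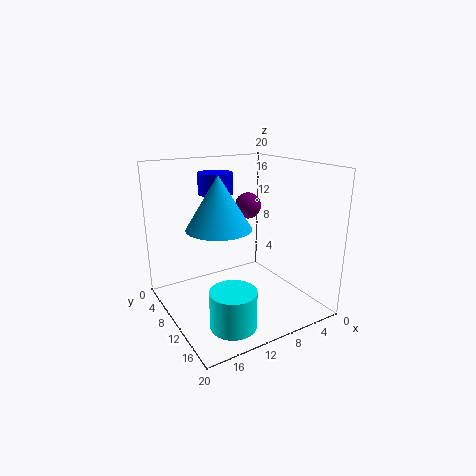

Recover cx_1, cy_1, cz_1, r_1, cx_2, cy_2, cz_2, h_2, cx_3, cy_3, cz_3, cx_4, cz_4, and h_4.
cx_1 = 14.5, cy_1 = 13, cz_1 = 13, r_1 = 4, cx_2 = 14, cy_2 = 15.5, cz_2 = 0.5, h_2 = 5, cx_3 = 5.5, cy_3 = 5.5, cz_3 = 13, cx_4 = 11, cz_4 = 15.5, h_4 = 3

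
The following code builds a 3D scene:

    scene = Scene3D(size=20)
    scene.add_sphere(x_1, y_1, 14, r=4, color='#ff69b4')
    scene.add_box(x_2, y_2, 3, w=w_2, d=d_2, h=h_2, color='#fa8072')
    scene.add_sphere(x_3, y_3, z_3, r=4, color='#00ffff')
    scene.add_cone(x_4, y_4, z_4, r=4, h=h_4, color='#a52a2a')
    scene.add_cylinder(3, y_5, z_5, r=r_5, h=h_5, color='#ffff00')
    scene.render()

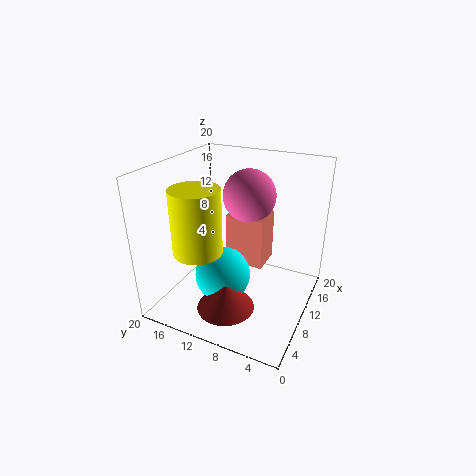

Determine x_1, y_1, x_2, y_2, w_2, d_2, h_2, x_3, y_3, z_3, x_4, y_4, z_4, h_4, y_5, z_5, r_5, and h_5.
x_1 = 16; y_1 = 11; x_2 = 14; y_2 = 8; w_2 = 5; d_2 = 6; h_2 = 8; x_3 = 9; y_3 = 12; z_3 = 4; x_4 = 6; y_4 = 10; z_4 = 1; h_4 = 4; y_5 = 12; z_5 = 11; r_5 = 3; h_5 = 8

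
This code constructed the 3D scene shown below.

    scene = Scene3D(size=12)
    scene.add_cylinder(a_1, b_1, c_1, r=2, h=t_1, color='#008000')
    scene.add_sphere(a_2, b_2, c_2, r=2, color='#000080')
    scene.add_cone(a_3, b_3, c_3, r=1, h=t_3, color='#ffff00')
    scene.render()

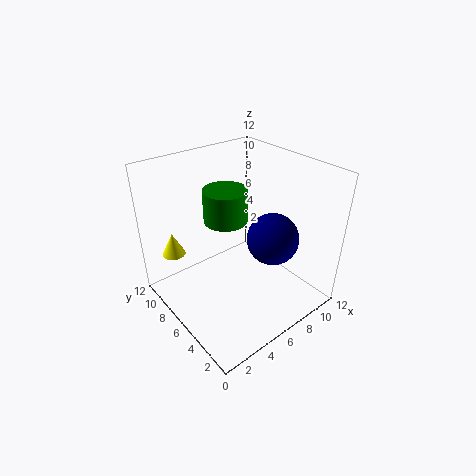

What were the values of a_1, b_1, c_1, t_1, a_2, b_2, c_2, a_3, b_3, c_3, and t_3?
a_1 = 7, b_1 = 9, c_1 = 6, t_1 = 3, a_2 = 7, b_2 = 3, c_2 = 7, a_3 = 2, b_3 = 10, c_3 = 4, t_3 = 2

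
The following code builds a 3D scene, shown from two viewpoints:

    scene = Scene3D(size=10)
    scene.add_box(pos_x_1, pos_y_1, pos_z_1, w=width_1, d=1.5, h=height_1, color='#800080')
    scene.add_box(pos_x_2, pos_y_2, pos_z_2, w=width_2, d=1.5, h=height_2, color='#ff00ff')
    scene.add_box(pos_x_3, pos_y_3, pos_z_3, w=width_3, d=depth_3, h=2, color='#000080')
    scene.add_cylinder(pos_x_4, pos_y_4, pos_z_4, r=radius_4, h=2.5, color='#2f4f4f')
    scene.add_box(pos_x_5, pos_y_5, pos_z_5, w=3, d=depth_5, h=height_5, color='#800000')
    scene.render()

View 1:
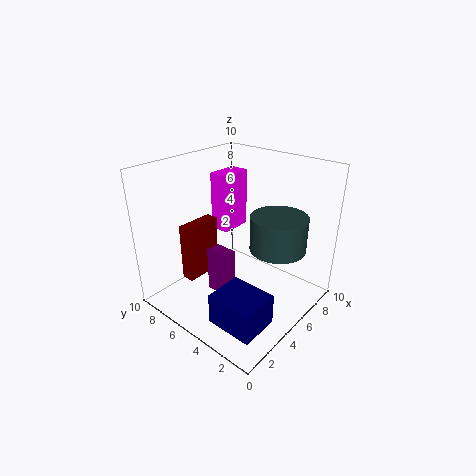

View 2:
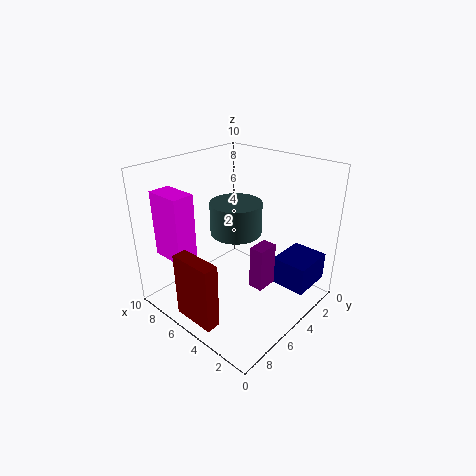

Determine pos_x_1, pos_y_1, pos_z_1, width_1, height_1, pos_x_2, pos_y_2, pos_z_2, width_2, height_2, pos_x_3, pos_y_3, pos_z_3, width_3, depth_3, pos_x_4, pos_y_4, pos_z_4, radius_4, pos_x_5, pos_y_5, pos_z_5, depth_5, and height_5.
pos_x_1 = 2.5; pos_y_1 = 4; pos_z_1 = 2; width_1 = 1; height_1 = 3; pos_x_2 = 6.5; pos_y_2 = 7.5; pos_z_2 = 4; width_2 = 2.5; height_2 = 4.5; pos_x_3 = 0.5; pos_y_3 = 0.5; pos_z_3 = 1.5; width_3 = 2.5; depth_3 = 3; pos_x_4 = 7; pos_y_4 = 3; pos_z_4 = 4; radius_4 = 2; pos_x_5 = 3.5; pos_y_5 = 8.5; pos_z_5 = 0.5; depth_5 = 1; height_5 = 4.5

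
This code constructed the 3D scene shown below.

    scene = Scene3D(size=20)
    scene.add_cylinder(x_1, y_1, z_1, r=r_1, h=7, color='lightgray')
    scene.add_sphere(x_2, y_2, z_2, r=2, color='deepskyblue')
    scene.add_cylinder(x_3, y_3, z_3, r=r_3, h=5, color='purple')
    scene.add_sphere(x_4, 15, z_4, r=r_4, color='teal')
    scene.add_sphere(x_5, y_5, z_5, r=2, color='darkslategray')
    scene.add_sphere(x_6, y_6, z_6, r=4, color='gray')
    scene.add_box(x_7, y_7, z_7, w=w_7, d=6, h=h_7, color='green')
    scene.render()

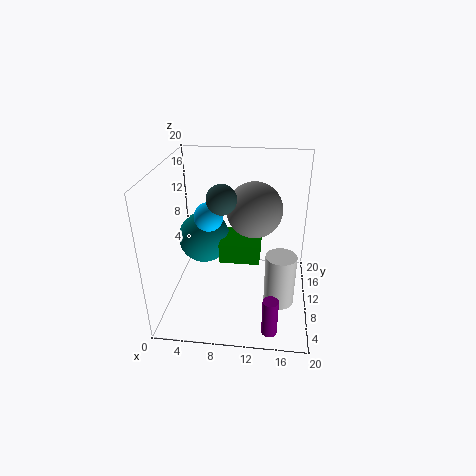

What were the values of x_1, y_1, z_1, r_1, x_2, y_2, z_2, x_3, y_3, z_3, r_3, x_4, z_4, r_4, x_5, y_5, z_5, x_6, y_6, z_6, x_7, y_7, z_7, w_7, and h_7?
x_1 = 16, y_1 = 6, z_1 = 3, r_1 = 2, x_2 = 6, y_2 = 10, z_2 = 13, x_3 = 15, y_3 = 2, z_3 = 1, r_3 = 1, x_4 = 4, z_4 = 7, r_4 = 4, x_5 = 8, y_5 = 9, z_5 = 16, x_6 = 12, y_6 = 13, z_6 = 13, x_7 = 7, y_7 = 11, z_7 = 5, w_7 = 6, h_7 = 3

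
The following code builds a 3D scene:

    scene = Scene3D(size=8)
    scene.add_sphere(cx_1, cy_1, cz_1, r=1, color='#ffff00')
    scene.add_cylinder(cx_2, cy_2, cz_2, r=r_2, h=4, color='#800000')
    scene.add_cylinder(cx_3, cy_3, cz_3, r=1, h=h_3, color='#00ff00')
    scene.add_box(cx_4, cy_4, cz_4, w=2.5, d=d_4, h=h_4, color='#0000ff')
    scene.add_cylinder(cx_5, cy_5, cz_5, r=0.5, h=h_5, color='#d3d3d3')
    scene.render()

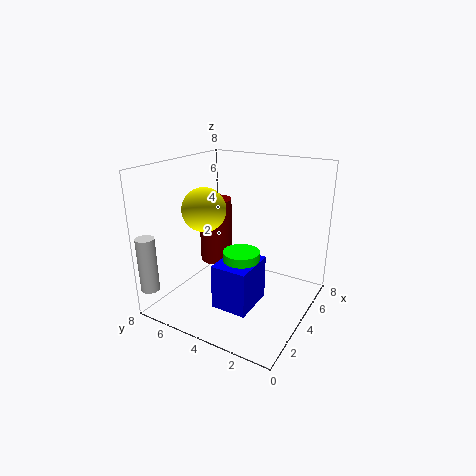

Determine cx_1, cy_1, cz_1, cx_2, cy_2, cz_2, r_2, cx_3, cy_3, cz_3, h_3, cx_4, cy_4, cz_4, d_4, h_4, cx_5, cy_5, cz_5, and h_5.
cx_1 = 1; cy_1 = 4; cz_1 = 6.5; cx_2 = 5.5; cy_2 = 6.5; cz_2 = 1.5; r_2 = 1; cx_3 = 3.5; cy_3 = 3.5; cz_3 = 1; h_3 = 2.5; cx_4 = 2; cy_4 = 2.5; cz_4 = 0.5; d_4 = 2; h_4 = 2.5; cx_5 = 0.5; cy_5 = 7.5; cz_5 = 1.5; h_5 = 3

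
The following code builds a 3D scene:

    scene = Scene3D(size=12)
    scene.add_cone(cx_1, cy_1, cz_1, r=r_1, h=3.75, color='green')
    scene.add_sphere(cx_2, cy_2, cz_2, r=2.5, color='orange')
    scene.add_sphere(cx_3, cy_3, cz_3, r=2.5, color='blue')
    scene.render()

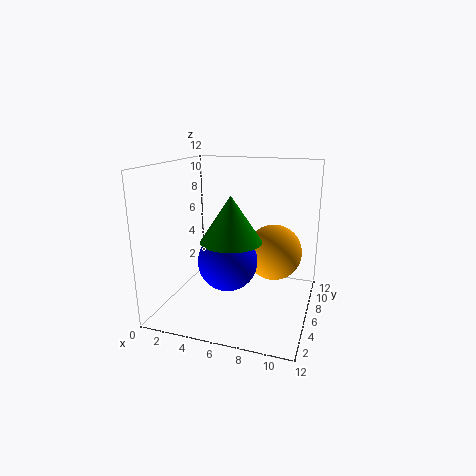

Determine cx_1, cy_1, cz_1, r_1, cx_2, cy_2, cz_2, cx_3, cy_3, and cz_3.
cx_1 = 5.75
cy_1 = 5
cz_1 = 6
r_1 = 2.5
cx_2 = 8.5
cy_2 = 8.75
cz_2 = 4
cx_3 = 5.25
cy_3 = 5.5
cz_3 = 4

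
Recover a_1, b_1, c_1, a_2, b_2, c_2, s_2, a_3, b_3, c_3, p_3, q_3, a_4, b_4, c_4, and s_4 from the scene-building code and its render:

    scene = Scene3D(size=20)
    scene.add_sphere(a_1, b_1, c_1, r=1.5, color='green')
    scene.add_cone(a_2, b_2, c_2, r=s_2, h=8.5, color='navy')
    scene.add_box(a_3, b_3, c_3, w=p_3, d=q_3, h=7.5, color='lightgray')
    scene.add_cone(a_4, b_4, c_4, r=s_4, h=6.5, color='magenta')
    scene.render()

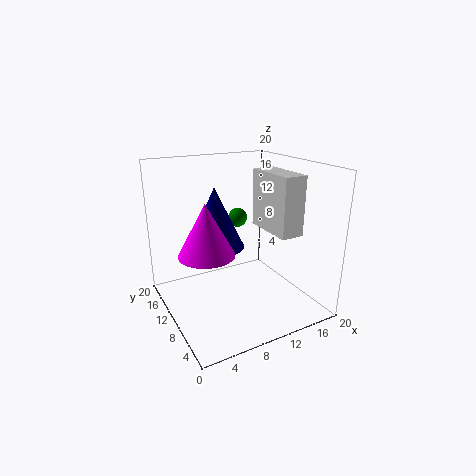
a_1 = 13.5, b_1 = 16.5, c_1 = 10.5, a_2 = 7.5, b_2 = 12, c_2 = 8.5, s_2 = 4, a_3 = 12, b_3 = 2.5, c_3 = 12, p_3 = 3, q_3 = 7, a_4 = 4, b_4 = 7, c_4 = 10, s_4 = 3.5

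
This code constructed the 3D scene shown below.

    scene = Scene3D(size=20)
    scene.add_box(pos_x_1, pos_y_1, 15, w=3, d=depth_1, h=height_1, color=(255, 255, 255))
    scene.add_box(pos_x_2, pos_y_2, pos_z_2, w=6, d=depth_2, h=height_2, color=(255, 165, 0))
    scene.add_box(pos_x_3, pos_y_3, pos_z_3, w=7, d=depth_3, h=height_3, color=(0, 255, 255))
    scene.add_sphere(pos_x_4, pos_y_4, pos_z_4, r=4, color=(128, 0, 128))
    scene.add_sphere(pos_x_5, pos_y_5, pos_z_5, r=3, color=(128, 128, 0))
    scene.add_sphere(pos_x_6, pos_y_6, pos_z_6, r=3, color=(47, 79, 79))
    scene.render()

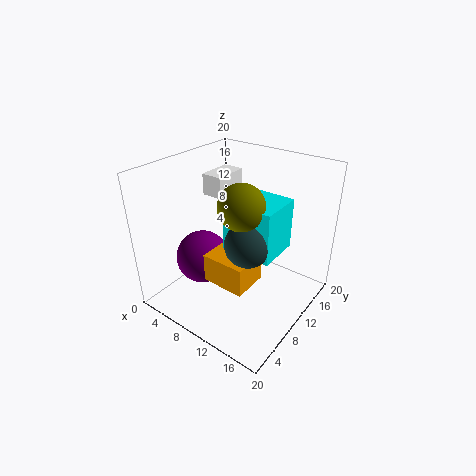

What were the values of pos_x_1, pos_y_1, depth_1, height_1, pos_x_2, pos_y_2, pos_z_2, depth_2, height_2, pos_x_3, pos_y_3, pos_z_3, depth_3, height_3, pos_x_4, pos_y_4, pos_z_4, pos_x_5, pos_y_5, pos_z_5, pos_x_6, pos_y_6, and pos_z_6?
pos_x_1 = 4; pos_y_1 = 10; depth_1 = 5; height_1 = 3; pos_x_2 = 8; pos_y_2 = 5; pos_z_2 = 5; depth_2 = 5; height_2 = 4; pos_x_3 = 9; pos_y_3 = 8; pos_z_3 = 9; depth_3 = 6; height_3 = 7; pos_x_4 = 4; pos_y_4 = 9; pos_z_4 = 5; pos_x_5 = 12; pos_y_5 = 8; pos_z_5 = 16; pos_x_6 = 13; pos_y_6 = 8; pos_z_6 = 11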